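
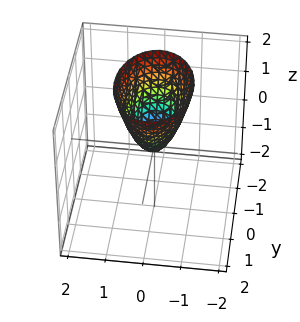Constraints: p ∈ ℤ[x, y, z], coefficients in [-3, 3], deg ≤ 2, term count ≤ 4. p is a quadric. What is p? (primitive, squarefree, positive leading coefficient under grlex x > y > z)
(a) The degree is 2 — a single bowl opening along one axis; a quadric.
(b) Symmetries: mirror symmetry x ↦ −x ⇒ only even powers of x; the y ↦ −y reflection is a symmetry, so y appears only in even powers.
(c) From the visible intercepts: it crosses the x-axis at the gridline x = 0; one z-axis crossing is at z = 0; one y-axis crossing is at y = 0.
(d) The integer polynomial consistent with all of this is the stated p.

2*x^2 + y^2 - z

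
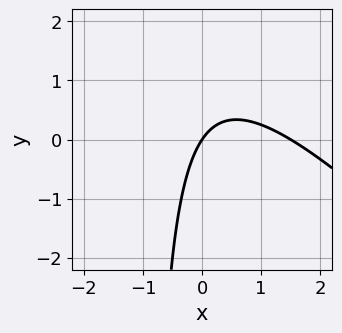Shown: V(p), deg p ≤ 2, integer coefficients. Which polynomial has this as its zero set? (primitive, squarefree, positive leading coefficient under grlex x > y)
2*x^2 + 2*x*y - 3*x + 2*y

First, deg p = 2.
Then, observable constraints: it crosses the x-axis at the gridline x = 0; it meets the y-axis at y = 0 (among the integer gridlines).
Finally, assembling these constraints gives the stated polynomial.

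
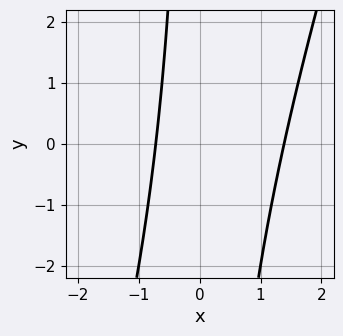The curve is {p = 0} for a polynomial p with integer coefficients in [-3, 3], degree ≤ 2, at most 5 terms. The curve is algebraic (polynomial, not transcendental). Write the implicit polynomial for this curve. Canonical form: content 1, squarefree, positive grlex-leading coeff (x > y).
3*x^2 - x*y - 2*x - 3

First, deg p = 2. A generic line meets the curve in up to 2 points.
Then, checking where it meets the axes: no y-intercept at any integer in the box.
Finally, together with the visible shape, these determine p as stated.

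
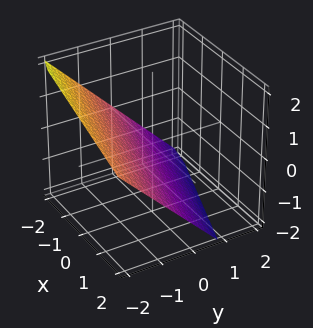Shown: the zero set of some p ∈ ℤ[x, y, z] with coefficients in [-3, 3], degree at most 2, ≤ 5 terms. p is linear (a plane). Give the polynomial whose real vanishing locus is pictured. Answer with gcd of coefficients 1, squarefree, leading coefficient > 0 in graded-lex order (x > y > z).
x + 3*y + 3*z + 2

(a) deg p = 1.
(b) Observable constraints: it crosses the x-axis at the gridline x = -2.
(c) The integer polynomial consistent with all of this is the stated p.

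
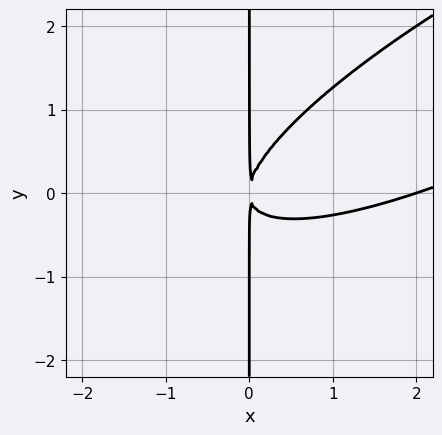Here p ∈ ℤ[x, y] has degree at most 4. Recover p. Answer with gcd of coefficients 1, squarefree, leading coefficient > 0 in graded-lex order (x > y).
1. Degree: a generic line meets the curve in up to 3 points, so deg p = 3.
2. From the visible intercepts: it crosses the x-axis at the gridline x = 2; the visible y-axis segment lies entirely on the curve.
3. Putting this together gives p.

x^3 - 3*x^2*y + 3*x*y^2 - 2*x^2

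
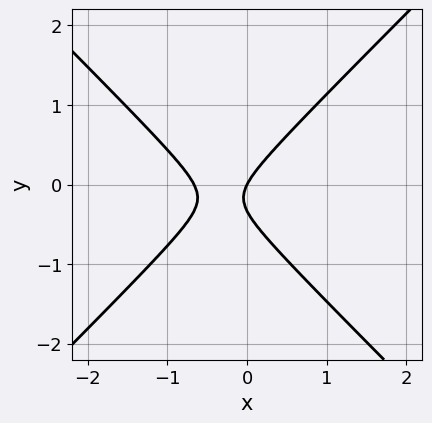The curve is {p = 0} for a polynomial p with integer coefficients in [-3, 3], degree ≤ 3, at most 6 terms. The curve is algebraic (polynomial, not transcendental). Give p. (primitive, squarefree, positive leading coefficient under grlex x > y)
1. The degree is 2 — no degree-1 curve has this shape.
2. Checking where it meets the axes: it meets the y-axis at y = 0 (among the integer gridlines); one x-axis crossing is at x = 0.
3. Putting this together gives p.

3*x^2 - 3*y^2 + 2*x - y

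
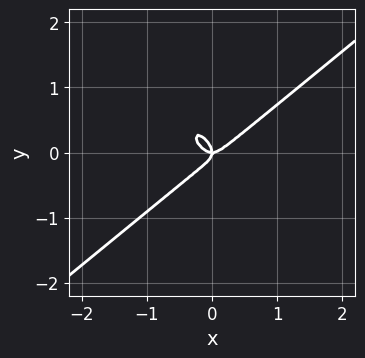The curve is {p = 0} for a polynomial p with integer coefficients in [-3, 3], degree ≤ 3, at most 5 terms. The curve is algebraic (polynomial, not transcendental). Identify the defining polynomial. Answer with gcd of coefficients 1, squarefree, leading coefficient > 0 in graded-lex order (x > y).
3*x^3 - 2*x*y^2 - 3*y^3 - x*y

1. The degree is 3 — a generic line meets the curve in up to 3 points.
2. Against the integer gridlines: it crosses the x-axis at the gridline x = 0; it meets the y-axis at y = 0 (among the integer gridlines).
3. These observations pin down the coefficients.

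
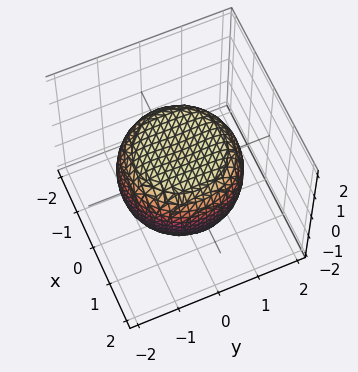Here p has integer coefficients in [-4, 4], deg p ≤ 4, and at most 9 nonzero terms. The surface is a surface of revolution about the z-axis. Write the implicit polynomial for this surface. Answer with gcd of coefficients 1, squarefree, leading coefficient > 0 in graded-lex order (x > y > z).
(a) The degree is 4 — no degree-3 surface has this shape.
(b) Symmetry: every cross-section ⟂ z is a circle, so x, y appear only via x² + y².
(c) Reading off the gridlines: a circular section at z = -1 has radius exactly 1; the z-axis gridline crossings are at z ∈ {-1, 1}.
(d) Matching integer coefficients to the picture gives p.

x^4 + 2*x^2*y^2 + y^4 - x^2 - y^2 + 2*z^2 - 2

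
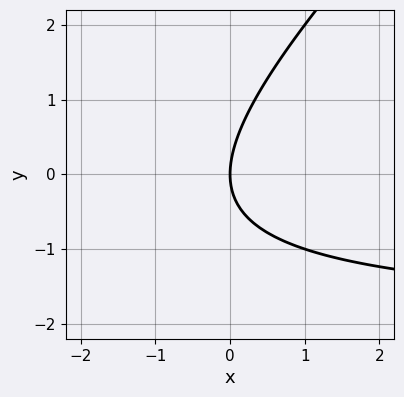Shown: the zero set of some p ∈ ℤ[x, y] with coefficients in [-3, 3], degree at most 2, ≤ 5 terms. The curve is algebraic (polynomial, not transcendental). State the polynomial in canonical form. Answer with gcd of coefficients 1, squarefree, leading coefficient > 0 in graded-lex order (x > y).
(a) Degree: a generic line meets the curve in up to 2 points, so deg p = 2.
(b) Checking where it meets the axes: it crosses the x-axis at the gridline x = 0; it meets the y-axis at y = 0 (among the integer gridlines).
(c) These observations pin down the coefficients.

x*y - y^2 + 2*x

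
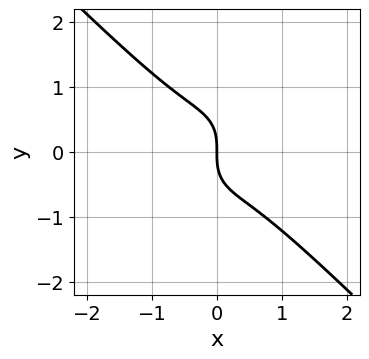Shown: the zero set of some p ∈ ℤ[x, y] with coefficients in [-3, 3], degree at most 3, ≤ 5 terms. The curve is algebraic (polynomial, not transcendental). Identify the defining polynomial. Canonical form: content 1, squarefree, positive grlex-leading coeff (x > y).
Degree: no degree-2 curve has this shape, so deg p = 3.
Reading off the gridlines: one x-axis crossing is at x = 0; one y-axis crossing is at y = 0.
Together with the visible shape, these determine p as stated.

2*x^3 + x^2*y + y^3 + x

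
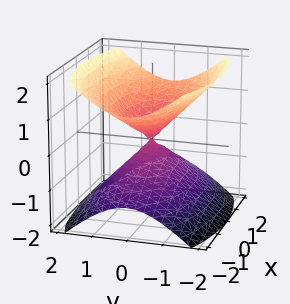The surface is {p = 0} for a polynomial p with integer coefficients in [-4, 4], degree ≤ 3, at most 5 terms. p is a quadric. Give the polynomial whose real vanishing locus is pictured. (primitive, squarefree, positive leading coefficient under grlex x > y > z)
x^2 + 3*y^2 - 3*z^2

First, I count 2 distinct pieces. Treating them together as one polynomial.
Next, deg p = 2. A double cone through the origin; a quadric.
Then, symmetries: the y ↦ −y reflection is a symmetry, so y appears only in even powers; the x ↦ −x reflection is a symmetry, so x appears only in even powers; it's symmetric under z → −z, forcing even powers of z.
Then, reading off the gridlines: it meets the x-axis at x = 0 (among the integer gridlines); it meets the z-axis at z = 0 (among the integer gridlines); it meets the y-axis at y = 0 (among the integer gridlines).
Finally, assembling these constraints gives the stated polynomial.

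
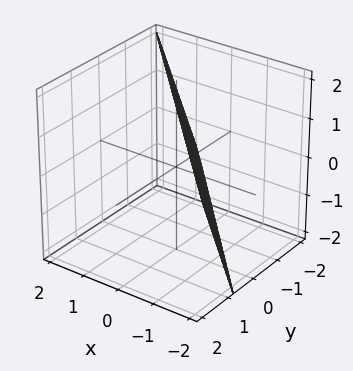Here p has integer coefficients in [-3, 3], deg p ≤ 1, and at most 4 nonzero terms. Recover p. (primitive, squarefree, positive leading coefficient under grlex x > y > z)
First, deg p = 1. The surface is flat (a plane).
Then, observable constraints: it crosses the z-axis at the gridline z = 2.
Finally, matching integer coefficients to the picture gives p.

3*x + 3*y - z + 2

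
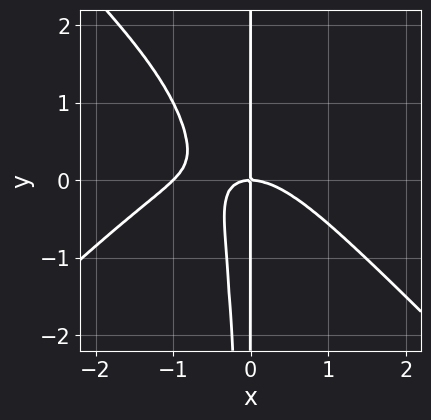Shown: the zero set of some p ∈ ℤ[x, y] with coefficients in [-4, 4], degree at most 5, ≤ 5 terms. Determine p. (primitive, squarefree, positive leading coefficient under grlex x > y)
Degree: the shape is more complex than any degree-3 curve, so deg p = 4.
Reading off the gridlines: the visible y-axis segment lies entirely on the curve; the x-axis gridline crossings are at x ∈ {-1, 0}.
Solving for integer coefficients yields p as stated.

x^4 - x^2*y^2 + x^3 + 2*x^2*y + x*y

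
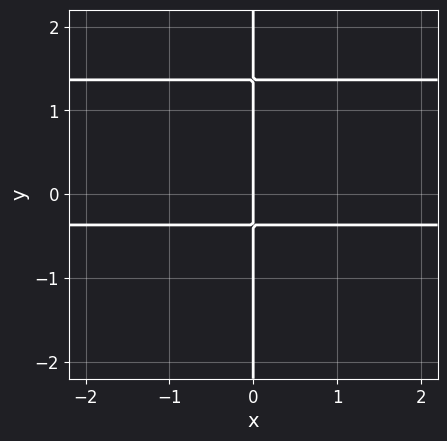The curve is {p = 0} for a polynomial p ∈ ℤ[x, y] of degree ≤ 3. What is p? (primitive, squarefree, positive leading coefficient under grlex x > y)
2*x*y^2 - 2*x*y - x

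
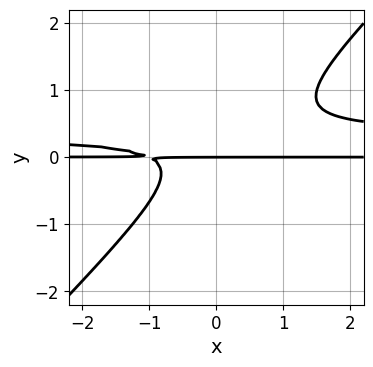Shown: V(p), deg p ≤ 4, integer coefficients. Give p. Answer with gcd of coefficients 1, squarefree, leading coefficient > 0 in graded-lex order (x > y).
3*x*y^2 - 3*y^3 - x*y + y^2 - y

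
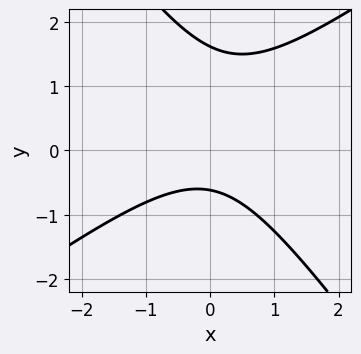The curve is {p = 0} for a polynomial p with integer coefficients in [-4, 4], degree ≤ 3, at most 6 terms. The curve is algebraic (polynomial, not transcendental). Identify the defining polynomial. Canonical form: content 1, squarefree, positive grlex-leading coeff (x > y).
Degree: the shape is more complex than any degree-1 curve, so deg p = 2.
Checking where it meets the axes: it misses every integer gridline on the x-axis.
Matching integer coefficients to the picture gives p.

3*x^2 - 2*x*y - 3*y^2 + 3*y + 3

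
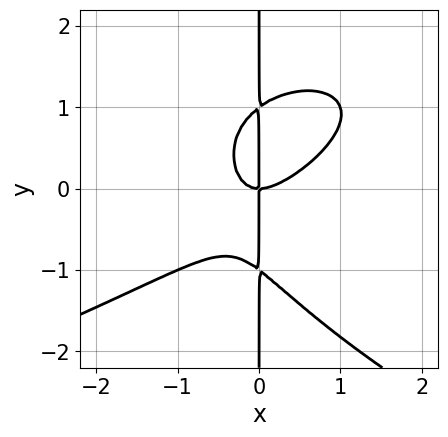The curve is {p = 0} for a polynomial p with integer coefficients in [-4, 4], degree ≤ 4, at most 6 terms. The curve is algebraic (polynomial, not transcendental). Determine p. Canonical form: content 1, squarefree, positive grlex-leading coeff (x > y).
2*x*y^3 + 3*x^3 - 3*x^2*y - 2*x*y

1. Degree: a generic line meets the curve in up to 4 points, so deg p = 4.
2. From the visible intercepts: every point of the y-axis in the box is on the curve; one x-axis crossing is at x = 0.
3. The integer polynomial consistent with all of this is the stated p.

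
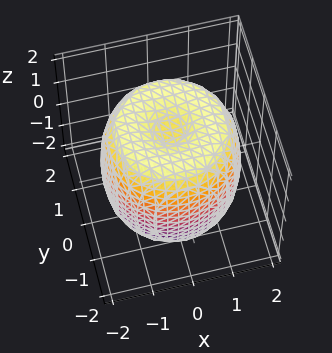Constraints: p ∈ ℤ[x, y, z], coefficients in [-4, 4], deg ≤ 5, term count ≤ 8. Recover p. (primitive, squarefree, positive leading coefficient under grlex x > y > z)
(a) The degree is 4 — a generic line meets the surface in up to 4 points.
(b) Symmetries: rotational symmetry about the z-axis ⇒ p depends on x, y only through x² + y².
(c) From the visible intercepts: a circular section at z = -1 has radius between 1 and 2.
(d) Together with the visible shape, these determine p as stated.

x^4 + 2*x^2*y^2 + y^4 - 2*x^2 - 2*y^2 + z^2 - 2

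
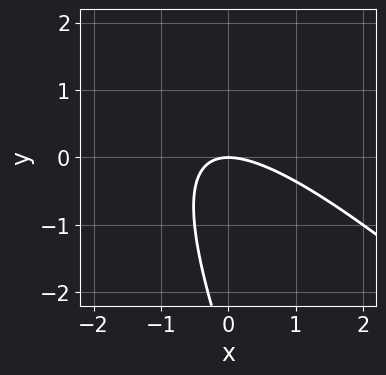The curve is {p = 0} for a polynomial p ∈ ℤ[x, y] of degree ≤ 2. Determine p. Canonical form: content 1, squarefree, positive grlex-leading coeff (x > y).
1. Degree: no degree-1 curve has this shape, so deg p = 2.
2. Checking where it meets the axes: one y-axis crossing is at y = 0; it meets the x-axis at x = 0 (among the integer gridlines).
3. Assembling these constraints gives the stated polynomial.

2*x^2 + 3*x*y + y^2 + 3*y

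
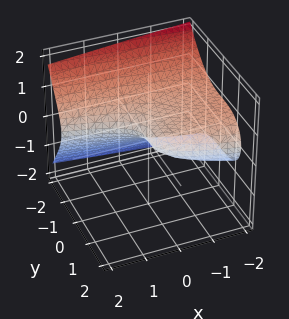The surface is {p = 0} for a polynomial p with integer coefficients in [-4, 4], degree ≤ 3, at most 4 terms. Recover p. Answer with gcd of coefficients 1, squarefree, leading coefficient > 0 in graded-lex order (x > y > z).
y^3 + 3*z^2 + x

(a) Degree: no degree-2 surface has this shape, so deg p = 3.
(b) Reading off the gridlines: one z-axis crossing is at z = 0; it crosses the y-axis at the gridline y = 0; it meets the x-axis at x = 0 (among the integer gridlines).
(c) These observations pin down the coefficients.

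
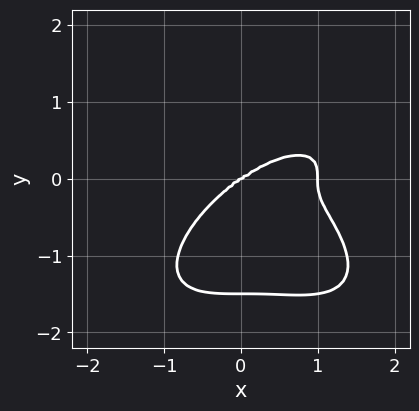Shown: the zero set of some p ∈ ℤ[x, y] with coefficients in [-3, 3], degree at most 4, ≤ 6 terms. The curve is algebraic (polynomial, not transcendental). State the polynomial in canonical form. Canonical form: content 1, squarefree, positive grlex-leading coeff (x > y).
x^4 + 2*y^4 - x^3 + 3*y^3

(a) Degree: a generic line meets the curve in up to 4 points, so deg p = 4.
(b) Checking where it meets the axes: it meets the y-axis at y = 0 (among the integer gridlines); among the integer gridlines, it crosses the x-axis at x ∈ {0, 1}.
(c) Solving for integer coefficients yields p as stated.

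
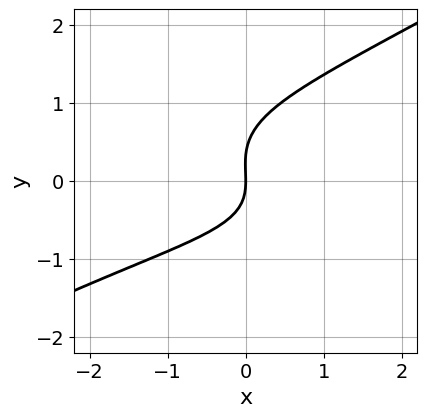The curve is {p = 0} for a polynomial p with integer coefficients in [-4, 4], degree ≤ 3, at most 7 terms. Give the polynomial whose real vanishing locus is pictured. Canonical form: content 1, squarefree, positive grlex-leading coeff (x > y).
Degree: no degree-2 curve has this shape, so deg p = 3.
Reading off the gridlines: it crosses the x-axis at the gridline x = 0; one y-axis crossing is at y = 0.
The integer polynomial consistent with all of this is the stated p.

x^2*y - 3*y^3 + x*y + y^2 + 3*x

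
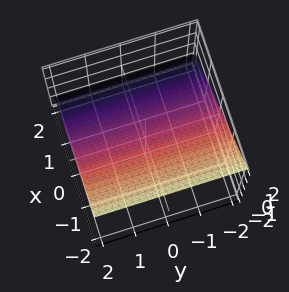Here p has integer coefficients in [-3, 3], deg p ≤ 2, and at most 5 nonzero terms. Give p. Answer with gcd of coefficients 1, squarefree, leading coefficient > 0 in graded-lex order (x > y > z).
2*x + 3*z - 2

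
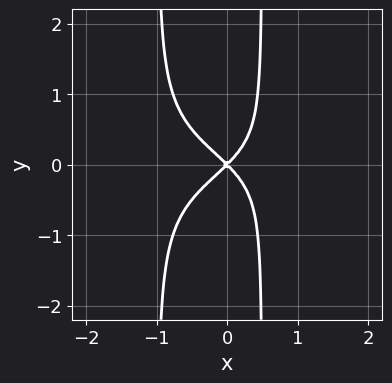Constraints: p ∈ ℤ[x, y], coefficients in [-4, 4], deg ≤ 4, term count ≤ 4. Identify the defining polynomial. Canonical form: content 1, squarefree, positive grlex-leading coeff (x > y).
2*x^2*y^2 + x*y^2 + x^2 - y^2

First, deg p = 4. No degree-3 curve has this shape.
Then, symmetries: mirror symmetry y ↦ −y ⇒ only even powers of y.
Then, observable constraints: it crosses the x-axis at the gridline x = 0; one y-axis crossing is at y = 0.
Finally, assembling these constraints gives the stated polynomial.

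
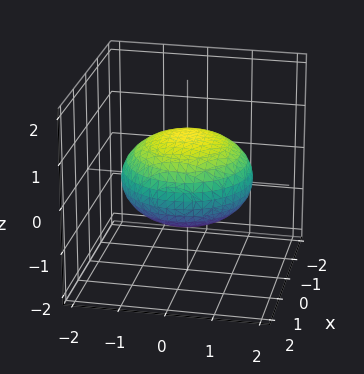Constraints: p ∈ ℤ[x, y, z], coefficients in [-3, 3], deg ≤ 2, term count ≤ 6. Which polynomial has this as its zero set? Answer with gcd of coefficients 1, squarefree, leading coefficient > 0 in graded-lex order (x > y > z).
x^2 + y^2 + 2*z^2 - 2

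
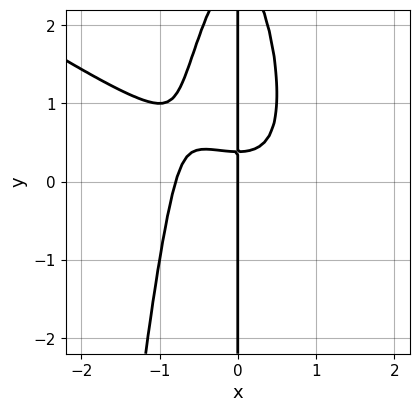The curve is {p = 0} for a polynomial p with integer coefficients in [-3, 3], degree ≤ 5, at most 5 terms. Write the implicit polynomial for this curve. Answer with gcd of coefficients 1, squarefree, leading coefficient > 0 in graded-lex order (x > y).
2*x^4 + 3*x^3*y + x*y^2 - 3*x*y + x

(a) The degree is 4 — a generic line meets the curve in up to 4 points.
(b) From the visible intercepts: the visible y-axis segment lies entirely on the curve; it meets the x-axis at x = 0 (among the integer gridlines).
(c) Solving for integer coefficients yields p as stated.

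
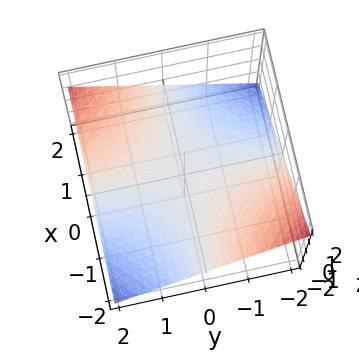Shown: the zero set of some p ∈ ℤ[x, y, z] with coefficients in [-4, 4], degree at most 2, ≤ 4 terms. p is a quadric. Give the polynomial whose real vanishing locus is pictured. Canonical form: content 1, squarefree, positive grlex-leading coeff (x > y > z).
x*y - 3*z

(a) The degree is 2 — a hyperbolic paraboloid; a quadric.
(b) Observable constraints: it crosses the z-axis at the gridline z = 0; the visible y-axis segment lies entirely on the surface; every point of the x-axis in the box is on the surface.
(c) Solving for integer coefficients yields p as stated.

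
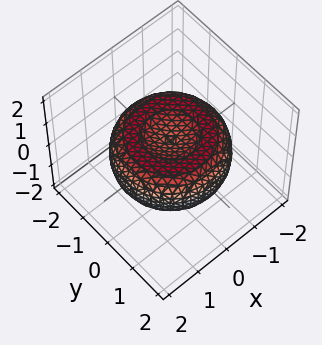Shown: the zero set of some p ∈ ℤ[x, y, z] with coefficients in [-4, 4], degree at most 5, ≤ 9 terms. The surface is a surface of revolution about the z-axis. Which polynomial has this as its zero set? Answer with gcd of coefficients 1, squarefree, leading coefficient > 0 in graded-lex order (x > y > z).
x^4 + 2*x^2*y^2 + y^4 - 2*x^2 - 2*y^2 + 3*z^2 - 1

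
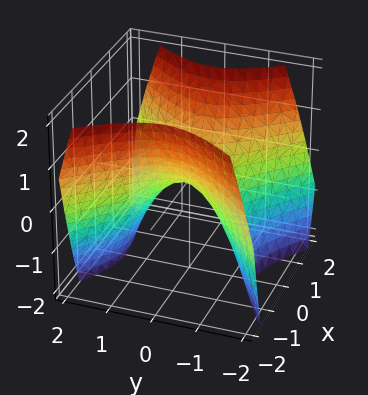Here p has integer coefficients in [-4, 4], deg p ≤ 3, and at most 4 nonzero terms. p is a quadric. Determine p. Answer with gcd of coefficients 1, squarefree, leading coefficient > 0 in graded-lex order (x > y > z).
(a) Degree: a saddle surface; a quadric, so deg p = 2.
(b) Symmetries: it's symmetric under y → −y, forcing even powers of y; the x ↦ −x reflection is a symmetry, so x appears only in even powers.
(c) From the axis intercepts and sections: one z-axis crossing is at z = 0; it meets the x-axis at x = 0 (among the integer gridlines); one y-axis crossing is at y = 0.
(d) Matching integer coefficients to the picture gives p.

x^2 - y^2 - z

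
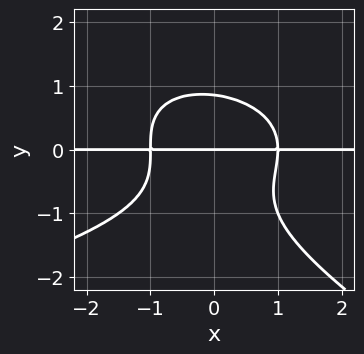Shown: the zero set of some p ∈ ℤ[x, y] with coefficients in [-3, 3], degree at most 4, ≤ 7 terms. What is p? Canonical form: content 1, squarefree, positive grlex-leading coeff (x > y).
x*y^3 + 2*y^4 + 2*x^2*y + y^3 - 2*y

Degree: the shape is more complex than any degree-3 curve, so deg p = 4.
From the visible intercepts: it meets the y-axis at y = 0 (among the integer gridlines); every point of the x-axis in the box is on the curve.
Together with the visible shape, these determine p as stated.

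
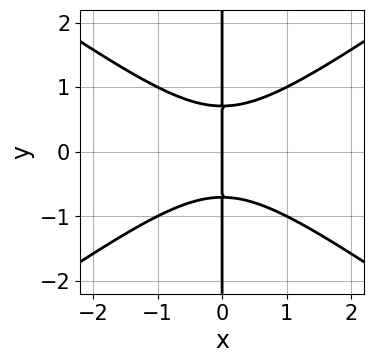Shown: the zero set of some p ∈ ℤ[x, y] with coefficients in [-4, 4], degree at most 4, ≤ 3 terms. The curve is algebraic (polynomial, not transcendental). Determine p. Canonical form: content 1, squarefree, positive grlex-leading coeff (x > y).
deg p = 3. The shape is more complex than any degree-2 curve.
Symmetries: the y ↦ −y reflection is a symmetry, so y appears only in even powers.
Against the integer gridlines: the visible y-axis segment lies entirely on the curve; it meets the x-axis at x = 0 (among the integer gridlines).
Putting this together gives p.

x^3 - 2*x*y^2 + x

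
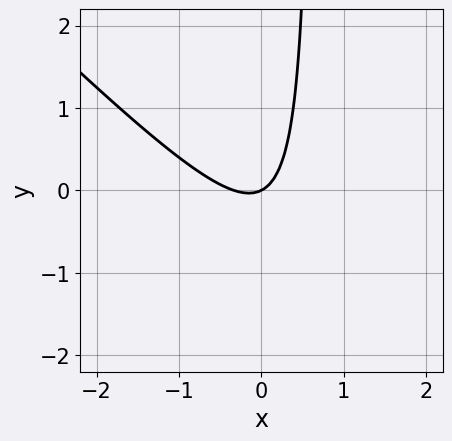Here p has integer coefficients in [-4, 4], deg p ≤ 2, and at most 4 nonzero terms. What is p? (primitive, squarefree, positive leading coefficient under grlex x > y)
(a) The degree is 2 — the shape is more complex than any degree-1 curve.
(b) Observable constraints: it meets the x-axis at x = 0 (among the integer gridlines); one y-axis crossing is at y = 0.
(c) Together with the visible shape, these determine p as stated.

3*x^2 + 3*x*y + x - 2*y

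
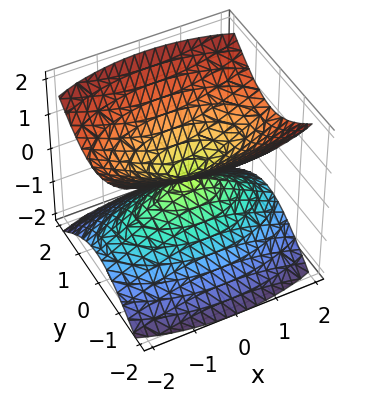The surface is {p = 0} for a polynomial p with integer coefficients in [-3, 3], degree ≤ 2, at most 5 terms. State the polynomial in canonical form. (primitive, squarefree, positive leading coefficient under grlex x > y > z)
1. The picture has 2 separate pieces.
2. The degree is 2 — a double cone through the origin; a quadric.
3. Symmetries: it's symmetric under y → −y, forcing even powers of y; it's symmetric under z → −z, forcing even powers of z; mirror symmetry x ↦ −x ⇒ only even powers of x.
4. Observable constraints: it meets the y-axis at y = 0 (among the integer gridlines); it crosses the x-axis at the gridline x = 0.
5. Together with the visible shape, these determine p as stated.

x^2 + 3*y^2 - 3*z^2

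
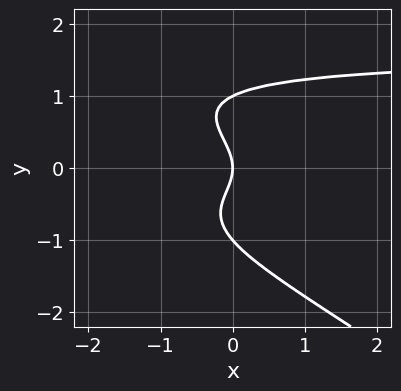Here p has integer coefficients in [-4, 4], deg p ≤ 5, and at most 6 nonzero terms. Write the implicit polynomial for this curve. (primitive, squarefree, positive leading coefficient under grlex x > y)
2*x*y^3 + 3*y^4 - 2*x*y^2 - 3*y^2 - 3*x

The degree is 4 — no degree-3 curve has this shape.
Checking where it meets the axes: among the integer gridlines, it crosses the y-axis at y ∈ {-1, 0, 1}; it meets the x-axis at x = 0 (among the integer gridlines).
Assembling these constraints gives the stated polynomial.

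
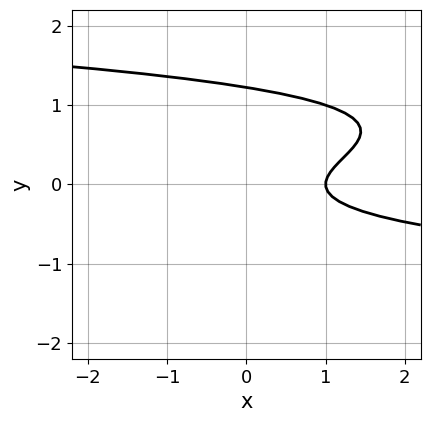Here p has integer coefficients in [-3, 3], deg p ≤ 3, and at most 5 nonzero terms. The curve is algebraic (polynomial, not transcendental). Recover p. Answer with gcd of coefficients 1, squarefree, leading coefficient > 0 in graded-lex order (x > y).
Degree: a generic line meets the curve in up to 3 points, so deg p = 3.
Observable constraints: it meets the x-axis at x = 1 (among the integer gridlines).
These observations pin down the coefficients.

3*y^3 - 3*y^2 + x - 1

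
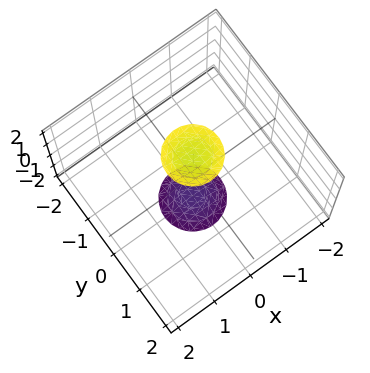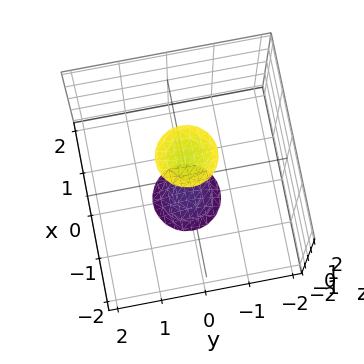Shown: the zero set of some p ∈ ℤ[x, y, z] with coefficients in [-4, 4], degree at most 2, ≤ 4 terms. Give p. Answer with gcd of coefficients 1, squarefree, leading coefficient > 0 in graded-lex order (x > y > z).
The picture has 2 separate pieces.
The degree is 2 — no degree-1 surface has this shape.
Symmetries: the surface is invariant under rotation about z: p = q(x² + y², z).
Against the integer gridlines: the surface avoids every integer y-axis point in the box; a circular section at z = -2 has radius between 0 and 1; it misses every integer gridline on the x-axis.
Solving for integer coefficients yields p as stated.

3*x^2 + 3*y^2 - z^2 + 3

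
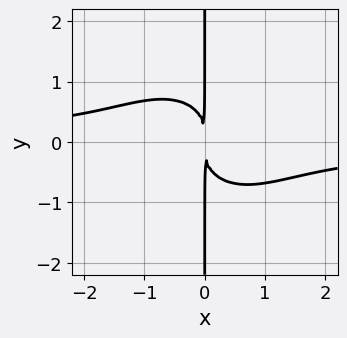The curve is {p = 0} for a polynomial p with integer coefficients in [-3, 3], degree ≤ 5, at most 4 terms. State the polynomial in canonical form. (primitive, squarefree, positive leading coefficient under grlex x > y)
deg p = 4. No degree-3 curve has this shape.
From the axis intercepts and sections: every point of the y-axis in the box is on the curve.
Fitting integer coefficients to these (and the overall shape) gives p.

x^3*y + x*y^3 + x^2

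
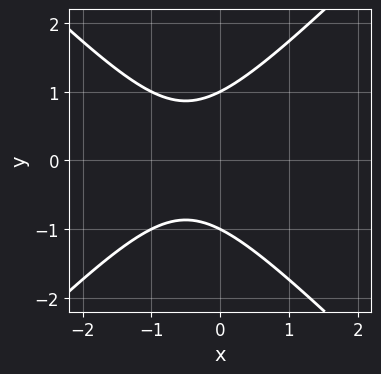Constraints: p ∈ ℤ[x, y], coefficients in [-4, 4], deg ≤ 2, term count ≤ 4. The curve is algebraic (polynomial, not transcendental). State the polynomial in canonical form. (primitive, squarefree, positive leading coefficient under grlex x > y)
Degree: a generic line meets the curve in up to 2 points, so deg p = 2.
Symmetries: the y ↦ −y reflection is a symmetry, so y appears only in even powers.
From the axis intercepts and sections: among the integer gridlines, it crosses the y-axis at y ∈ {-1, 1}; the curve avoids every integer x-axis point in the box.
Fitting integer coefficients to these (and the overall shape) gives p.

x^2 - y^2 + x + 1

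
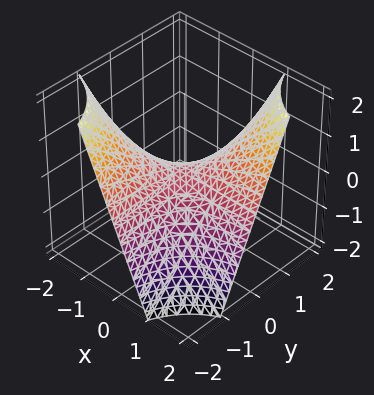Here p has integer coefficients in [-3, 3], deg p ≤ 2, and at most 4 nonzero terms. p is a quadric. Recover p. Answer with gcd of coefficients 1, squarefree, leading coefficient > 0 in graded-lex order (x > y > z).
x*y - z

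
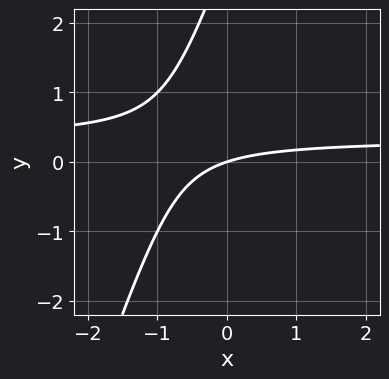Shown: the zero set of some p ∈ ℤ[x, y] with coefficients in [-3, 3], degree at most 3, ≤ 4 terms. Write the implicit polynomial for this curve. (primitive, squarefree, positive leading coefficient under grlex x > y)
3*x*y - y^2 - x + 3*y

(a) The degree is 2 — the shape is more complex than any degree-1 curve.
(b) Observable constraints: one y-axis crossing is at y = 0; one x-axis crossing is at x = 0.
(c) Putting this together gives p.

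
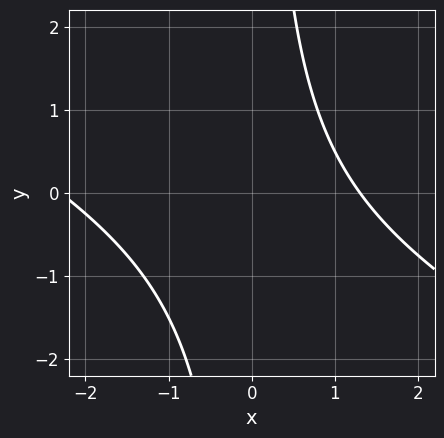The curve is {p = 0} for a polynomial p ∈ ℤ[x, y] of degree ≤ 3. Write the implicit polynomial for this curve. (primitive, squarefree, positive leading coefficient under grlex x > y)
Degree: a generic line meets the curve in up to 2 points, so deg p = 2.
Against the integer gridlines: no y-intercept at any integer in the box.
Together with the visible shape, these determine p as stated.

x^2 + 2*x*y + x - 3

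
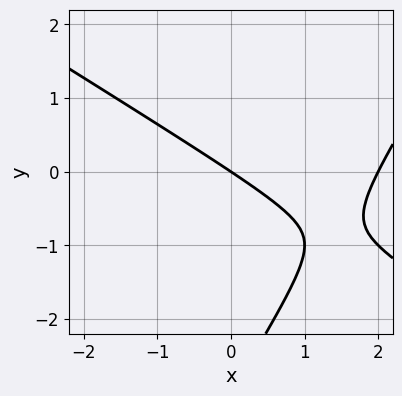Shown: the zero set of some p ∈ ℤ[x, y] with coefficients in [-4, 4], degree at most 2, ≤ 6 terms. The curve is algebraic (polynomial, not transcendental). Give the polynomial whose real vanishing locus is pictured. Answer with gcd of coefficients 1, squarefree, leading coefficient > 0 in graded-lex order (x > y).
x^2 + x*y - y^2 - 2*x - 3*y

First, degree: a generic line meets the curve in up to 2 points, so deg p = 2.
Next, against the integer gridlines: the x-axis gridline crossings are at x ∈ {0, 2}; one y-axis crossing is at y = 0.
Finally, putting this together gives p.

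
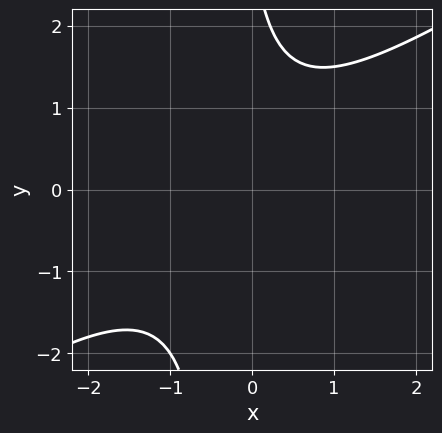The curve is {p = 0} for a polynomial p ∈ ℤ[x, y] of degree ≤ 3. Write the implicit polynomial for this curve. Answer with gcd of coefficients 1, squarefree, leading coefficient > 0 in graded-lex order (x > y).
2*x^2 - 3*x*y + x - y + 3

1. The degree is 2 — a generic line meets the curve in up to 2 points.
2. Observable constraints: the curve avoids every integer x-axis point in the box; it misses every integer gridline on the y-axis.
3. Matching integer coefficients to the picture gives p.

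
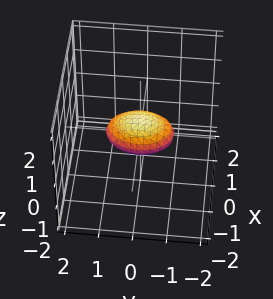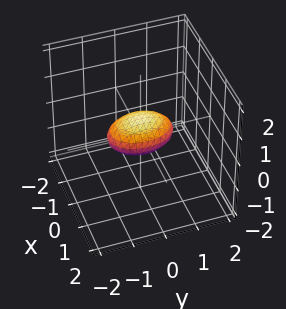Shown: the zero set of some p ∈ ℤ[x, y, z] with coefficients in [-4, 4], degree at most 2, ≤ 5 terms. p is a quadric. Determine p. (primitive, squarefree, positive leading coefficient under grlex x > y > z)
First, the degree is 2 — bounded and convex; a quadric.
Next, symmetries: the x ↦ −x reflection is a symmetry, so x appears only in even powers; mirror symmetry z ↦ −z ⇒ only even powers of z; it's symmetric under y → −y, forcing even powers of y.
Then, checking where it meets the axes: the y-axis gridline crossings are at y ∈ {-1, 1}.
Finally, assembling these constraints gives the stated polynomial.

2*x^2 + y^2 + 3*z^2 - 1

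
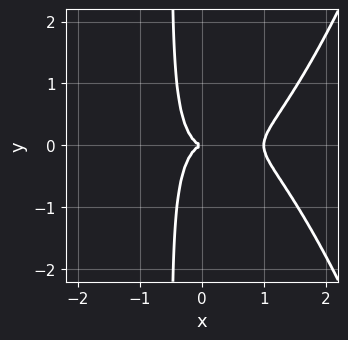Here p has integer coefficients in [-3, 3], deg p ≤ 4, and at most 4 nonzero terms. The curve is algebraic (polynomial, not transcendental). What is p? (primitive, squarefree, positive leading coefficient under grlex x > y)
(a) deg p = 4.
(b) Symmetries: the y ↦ −y reflection is a symmetry, so y appears only in even powers.
(c) Observable constraints: it crosses the y-axis at the gridline y = 0; the x-axis gridline crossings are at x ∈ {0, 1}.
(d) Solving for integer coefficients yields p as stated.

2*x^4 - 2*x^3 - 2*x*y^2 - y^2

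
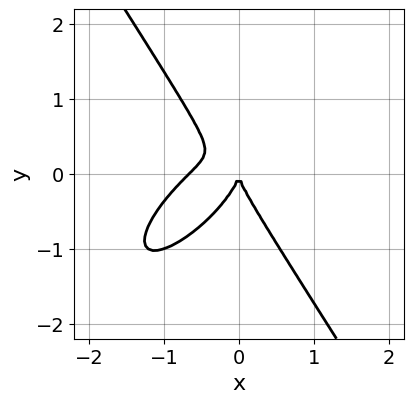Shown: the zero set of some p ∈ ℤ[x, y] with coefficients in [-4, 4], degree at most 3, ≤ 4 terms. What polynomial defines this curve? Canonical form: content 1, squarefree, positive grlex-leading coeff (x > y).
3*x^3 - 3*x^2*y + 2*y^3 + 2*x^2

First, degree: no degree-2 curve has this shape, so deg p = 3.
Next, against the integer gridlines: it crosses the y-axis at the gridline y = 0; it crosses the x-axis at the gridline x = 0.
Finally, together with the visible shape, these determine p as stated.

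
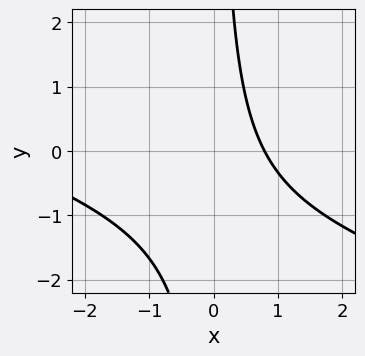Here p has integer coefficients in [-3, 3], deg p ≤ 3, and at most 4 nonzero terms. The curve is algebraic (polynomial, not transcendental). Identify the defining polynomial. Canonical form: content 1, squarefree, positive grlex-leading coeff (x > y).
1. The degree is 2 — no degree-1 curve has this shape.
2. Against the integer gridlines: no y-intercept at any integer in the box.
3. The integer polynomial consistent with all of this is the stated p.

x^2 + 3*x*y + 3*x - 3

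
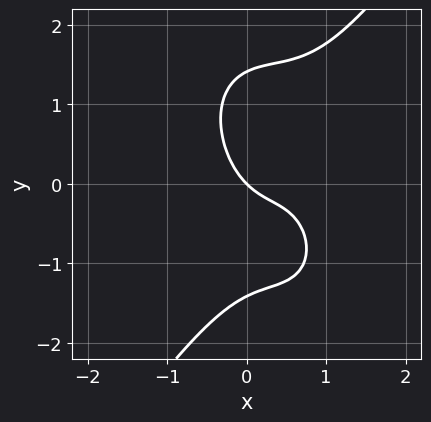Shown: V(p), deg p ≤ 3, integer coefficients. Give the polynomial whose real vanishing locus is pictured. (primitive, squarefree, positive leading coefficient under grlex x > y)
1. deg p = 3.
2. From the visible intercepts: one x-axis crossing is at x = 0; it crosses the y-axis at the gridline y = 0.
3. These observations pin down the coefficients.

3*x^3 - y^3 - 3*x^2 + 2*x + 2*y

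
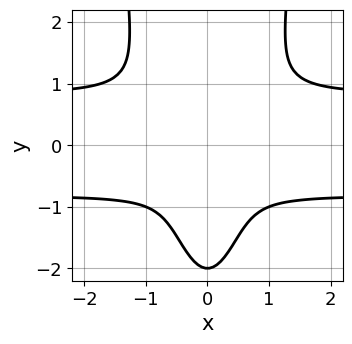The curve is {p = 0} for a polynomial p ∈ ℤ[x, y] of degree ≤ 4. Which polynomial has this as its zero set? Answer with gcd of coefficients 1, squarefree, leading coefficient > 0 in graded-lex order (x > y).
3*x^2*y^2 - y^3 - 2*x^2 - 2*y^2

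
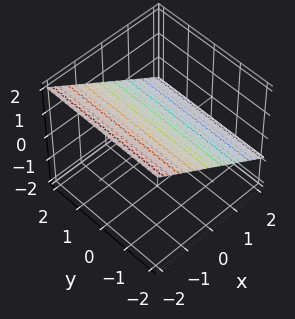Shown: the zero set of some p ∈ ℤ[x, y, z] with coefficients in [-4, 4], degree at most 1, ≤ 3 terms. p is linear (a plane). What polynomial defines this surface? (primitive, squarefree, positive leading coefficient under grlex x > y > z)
2*x + 3*z - 2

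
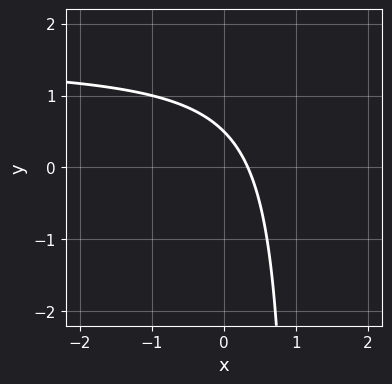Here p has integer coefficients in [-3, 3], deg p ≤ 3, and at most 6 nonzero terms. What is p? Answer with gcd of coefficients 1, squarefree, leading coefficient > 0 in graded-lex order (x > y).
The degree is 2 — the shape is more complex than any degree-1 curve.
The integer polynomial consistent with all of this is the stated p.

2*x*y - 3*x - 2*y + 1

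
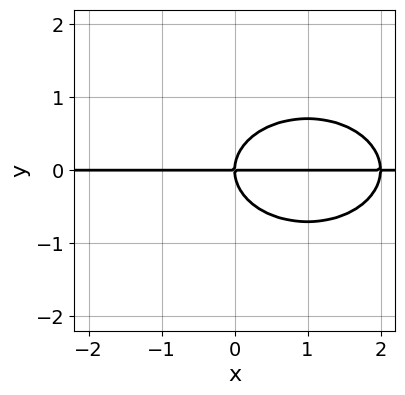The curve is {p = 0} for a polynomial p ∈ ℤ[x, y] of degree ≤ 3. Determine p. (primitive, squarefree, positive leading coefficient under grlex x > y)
x^2*y + 2*y^3 - 2*x*y

The degree is 3 — the shape is more complex than any degree-2 curve.
Reading off the gridlines: every point of the x-axis in the box is on the curve; it meets the y-axis at y = 0 (among the integer gridlines).
Fitting integer coefficients to these (and the overall shape) gives p.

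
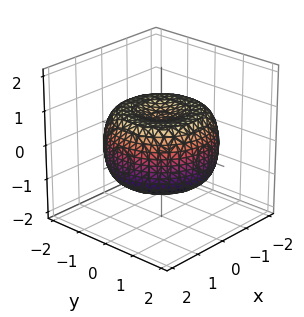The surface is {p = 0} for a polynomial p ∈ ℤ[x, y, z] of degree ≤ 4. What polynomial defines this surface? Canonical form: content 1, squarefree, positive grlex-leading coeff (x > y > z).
First, degree: the shape is more complex than any degree-3 surface, so deg p = 4.
Then, symmetries: every cross-section ⟂ z is a circle, so x, y appear only via x² + y².
Then, observable constraints: a circular section at z = 0 has radius between 1 and 2.
Finally, matching integer coefficients to the picture gives p.

x^4 + 2*x^2*y^2 + y^4 - 2*x^2 - 2*y^2 + 2*z^2 - 1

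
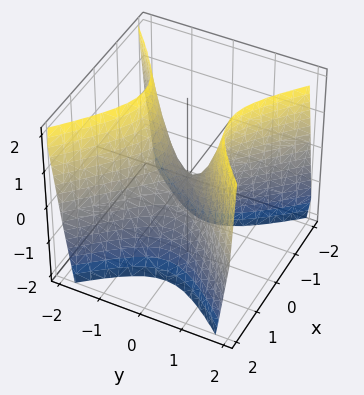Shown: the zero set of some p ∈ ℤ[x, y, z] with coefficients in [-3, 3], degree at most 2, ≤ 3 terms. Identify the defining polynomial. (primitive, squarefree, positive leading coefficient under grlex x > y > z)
First, degree: a hyperbolic paraboloid; a quadric, so deg p = 2.
Next, symmetries: the x ↦ −x reflection is a symmetry, so x appears only in even powers; mirror symmetry y ↦ −y ⇒ only even powers of y.
Then, observable constraints: it crosses the y-axis at the gridline y = 0; it meets the x-axis at x = 0 (among the integer gridlines).
Finally, assembling these constraints gives the stated polynomial.

2*x^2 - 2*y^2 + z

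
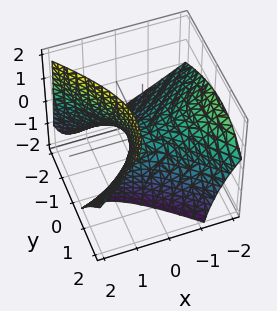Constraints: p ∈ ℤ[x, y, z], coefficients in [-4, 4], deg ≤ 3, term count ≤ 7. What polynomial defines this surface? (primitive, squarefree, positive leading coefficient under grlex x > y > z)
2*x^2 + 3*x*z - 2*y^2 + 2*y*z - 3*z

1. Degree: no degree-1 surface has this shape, so deg p = 2.
2. Observable constraints: one z-axis crossing is at z = 0; it crosses the x-axis at the gridline x = 0; one y-axis crossing is at y = 0.
3. Together with the visible shape, these determine p as stated.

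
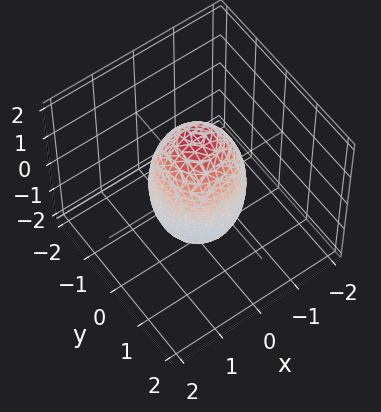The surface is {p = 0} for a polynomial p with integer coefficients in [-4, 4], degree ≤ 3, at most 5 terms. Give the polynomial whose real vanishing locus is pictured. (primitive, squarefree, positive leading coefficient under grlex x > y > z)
(a) deg p = 2. The shape is more complex than any degree-1 surface.
(b) Symmetry: the z-axis is an axis of rotation, so x and y enter only as x² + y².
(c) Checking where it meets the axes: the y-axis gridline crossings are at y ∈ {-1, 1}; the x-axis gridline crossings are at x ∈ {-1, 1}.
(d) Matching integer coefficients to the picture gives p.

3*x^2 + 3*y^2 + z^2 - 3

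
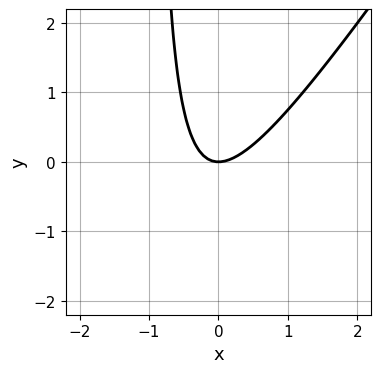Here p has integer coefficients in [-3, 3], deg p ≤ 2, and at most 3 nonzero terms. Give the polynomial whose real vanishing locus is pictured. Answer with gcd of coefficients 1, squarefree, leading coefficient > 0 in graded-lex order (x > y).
First, degree: no degree-1 curve has this shape, so deg p = 2.
Next, from the axis intercepts and sections: one y-axis crossing is at y = 0; it crosses the x-axis at the gridline x = 0.
Finally, matching integer coefficients to the picture gives p.

3*x^2 - 2*x*y - 2*y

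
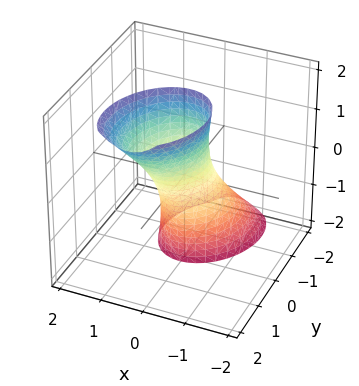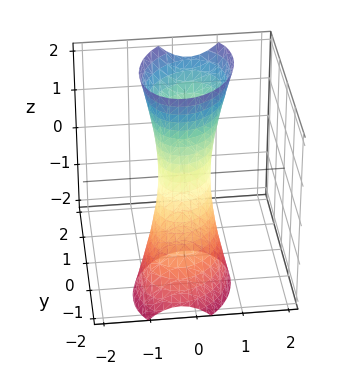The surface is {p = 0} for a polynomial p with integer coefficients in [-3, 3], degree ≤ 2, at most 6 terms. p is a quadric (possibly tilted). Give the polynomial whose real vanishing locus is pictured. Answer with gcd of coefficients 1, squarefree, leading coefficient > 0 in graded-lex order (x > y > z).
Degree: no degree-1 surface has this shape, so deg p = 2.
Observable constraints: the surface avoids every integer z-axis point in the box.
Assembling these constraints gives the stated polynomial.

3*x^2 - x*y + 2*y^2 - 2*y*z - 1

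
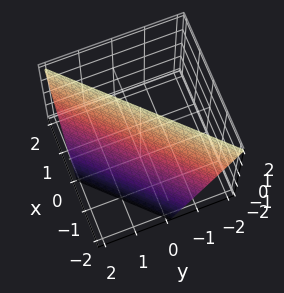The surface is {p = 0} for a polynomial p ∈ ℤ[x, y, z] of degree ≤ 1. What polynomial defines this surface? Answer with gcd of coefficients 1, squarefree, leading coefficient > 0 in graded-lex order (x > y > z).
1. The degree is 1 — the surface is flat (a plane).
2. From the axis intercepts and sections: it crosses the y-axis at the gridline y = 1; it meets the x-axis at x = -1 (among the integer gridlines); one z-axis crossing is at z = 2.
3. Putting this together gives p.

2*x - 2*y - z + 2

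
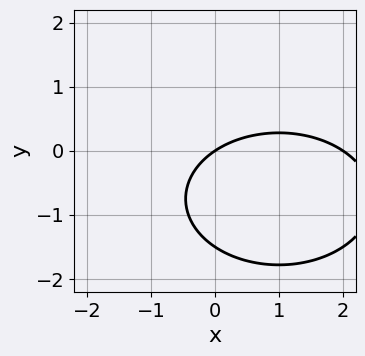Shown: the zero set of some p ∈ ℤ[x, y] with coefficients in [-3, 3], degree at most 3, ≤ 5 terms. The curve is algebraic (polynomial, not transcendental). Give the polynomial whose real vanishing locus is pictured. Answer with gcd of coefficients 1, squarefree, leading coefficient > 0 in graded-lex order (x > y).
(a) Degree: a generic line meets the curve in up to 2 points, so deg p = 2.
(b) From the visible intercepts: among the integer gridlines, it crosses the x-axis at x ∈ {0, 2}; it meets the y-axis at y = 0 (among the integer gridlines).
(c) The integer polynomial consistent with all of this is the stated p.

x^2 + 2*y^2 - 2*x + 3*y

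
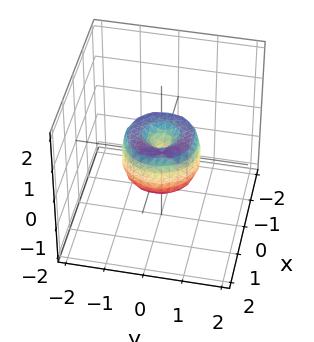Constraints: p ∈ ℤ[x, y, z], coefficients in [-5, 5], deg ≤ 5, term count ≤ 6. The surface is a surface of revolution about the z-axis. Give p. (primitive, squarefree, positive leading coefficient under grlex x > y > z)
(a) The degree is 4 — a generic line meets the surface in up to 4 points.
(b) Symmetry: the z-axis is an axis of rotation, so x and y enter only as x² + y².
(c) Reading off the gridlines: a circular section at z = 0 has radius exactly 1; among the integer gridlines, it crosses the y-axis at y ∈ {-1, 0, 1}; among the integer gridlines, it crosses the x-axis at x ∈ {-1, 0, 1}.
(d) Solving for integer coefficients yields p as stated.

2*x^4 + 4*x^2*y^2 + 2*y^4 - 2*x^2 - 2*y^2 + z^2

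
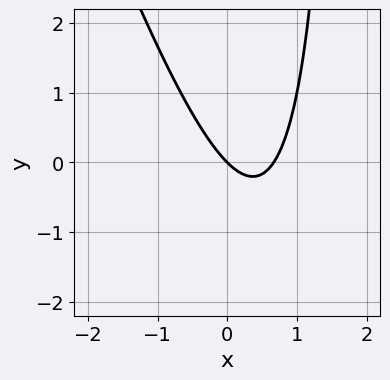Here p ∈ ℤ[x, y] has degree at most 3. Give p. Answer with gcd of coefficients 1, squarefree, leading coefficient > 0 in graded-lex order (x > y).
3*x^2 + x*y - 2*x - 2*y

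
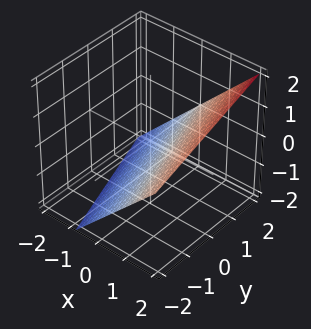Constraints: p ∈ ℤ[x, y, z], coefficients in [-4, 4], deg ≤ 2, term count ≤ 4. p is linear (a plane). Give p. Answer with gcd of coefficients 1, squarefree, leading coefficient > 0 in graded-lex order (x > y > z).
deg p = 1. The surface is flat (a plane).
Against the integer gridlines: it crosses the y-axis at the gridline y = 2.
Together with the visible shape, these determine p as stated.

3*x + y - 3*z - 2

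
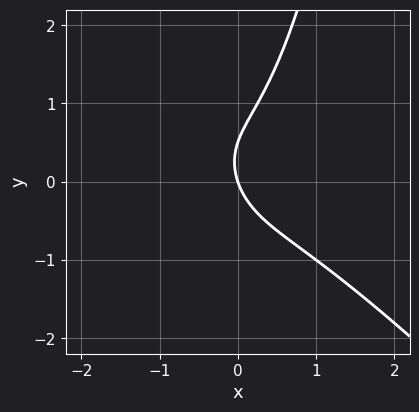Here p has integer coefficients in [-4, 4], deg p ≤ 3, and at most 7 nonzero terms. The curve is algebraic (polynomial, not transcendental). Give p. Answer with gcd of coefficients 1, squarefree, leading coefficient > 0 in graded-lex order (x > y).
3*x^3 + 3*x^2*y - 2*y^2 + 3*x + y

1. deg p = 3.
2. Against the integer gridlines: one y-axis crossing is at y = 0; it crosses the x-axis at the gridline x = 0.
3. These observations pin down the coefficients.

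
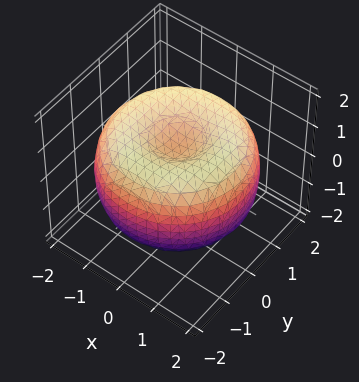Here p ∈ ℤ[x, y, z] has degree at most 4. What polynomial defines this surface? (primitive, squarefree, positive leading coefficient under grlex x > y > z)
1. Degree: the shape is more complex than any degree-3 surface, so deg p = 4.
2. Symmetries: the z-axis is an axis of rotation, so x and y enter only as x² + y².
3. Reading off the gridlines: a circular section at z = 1 has radius between 0 and 1.
4. These observations pin down the coefficients.

x^4 + 2*x^2*y^2 + y^4 - 3*x^2 - 3*y^2 + 3*z^2 - 2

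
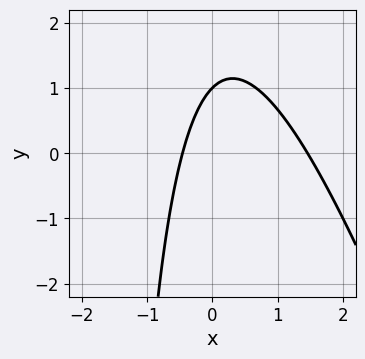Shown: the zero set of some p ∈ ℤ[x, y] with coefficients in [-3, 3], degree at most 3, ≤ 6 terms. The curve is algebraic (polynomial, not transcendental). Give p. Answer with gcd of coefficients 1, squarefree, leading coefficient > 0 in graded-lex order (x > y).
3*x^2 + x*y - 3*x + 2*y - 2

First, the degree is 2 — no degree-1 curve has this shape.
Next, from the visible intercepts: it meets the y-axis at y = 1 (among the integer gridlines).
Finally, these observations pin down the coefficients.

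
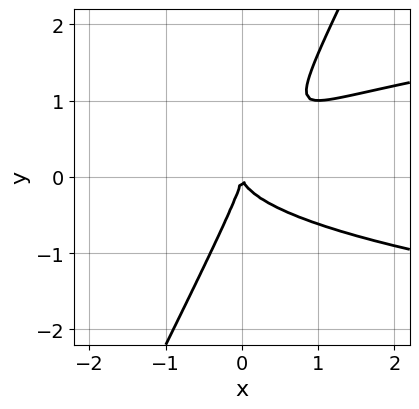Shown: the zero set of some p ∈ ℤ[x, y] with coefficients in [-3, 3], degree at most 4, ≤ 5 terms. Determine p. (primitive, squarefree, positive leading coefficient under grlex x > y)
2*x*y^2 - y^3 - x^2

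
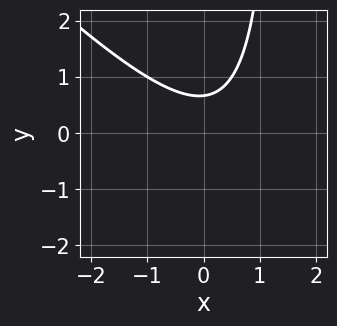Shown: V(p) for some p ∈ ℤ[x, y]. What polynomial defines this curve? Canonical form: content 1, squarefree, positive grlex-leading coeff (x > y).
2*x^2 + 2*x*y - x - 3*y + 2

(a) deg p = 2.
(b) From the visible intercepts: it misses every integer gridline on the x-axis.
(c) These observations pin down the coefficients.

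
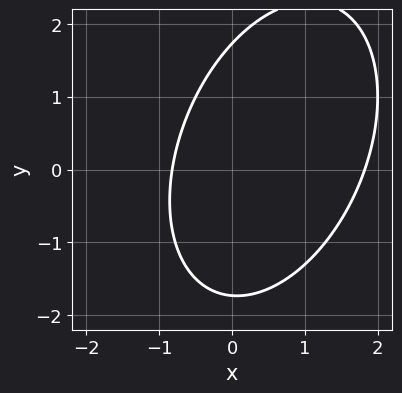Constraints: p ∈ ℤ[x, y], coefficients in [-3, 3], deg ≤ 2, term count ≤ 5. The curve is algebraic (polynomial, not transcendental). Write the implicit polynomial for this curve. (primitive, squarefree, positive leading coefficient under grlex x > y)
The degree is 2 — the shape is more complex than any degree-1 curve.
Solving for integer coefficients yields p as stated.

2*x^2 - x*y + y^2 - 2*x - 3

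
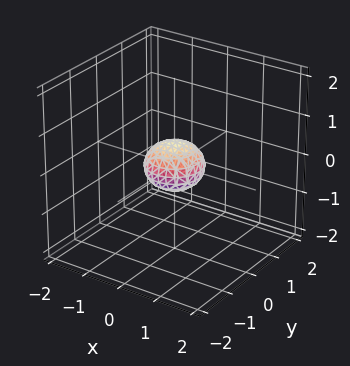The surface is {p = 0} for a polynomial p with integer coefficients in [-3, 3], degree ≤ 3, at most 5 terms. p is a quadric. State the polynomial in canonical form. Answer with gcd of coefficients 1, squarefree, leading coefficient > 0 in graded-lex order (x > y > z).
First, the degree is 2 — a closed, bounded, convex surface; a quadric.
Next, symmetry: every cross-section ⟂ z is a circle, so x, y appear only via x² + y²; the z ↦ −z reflection is a symmetry, so z appears only in even powers.
Next, reading off the gridlines: a circular section at z = 0 has radius between 0 and 1.
Finally, together with the visible shape, these determine p as stated.

2*x^2 + 2*y^2 + 3*z^2 - 1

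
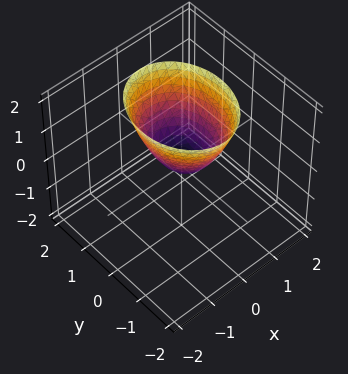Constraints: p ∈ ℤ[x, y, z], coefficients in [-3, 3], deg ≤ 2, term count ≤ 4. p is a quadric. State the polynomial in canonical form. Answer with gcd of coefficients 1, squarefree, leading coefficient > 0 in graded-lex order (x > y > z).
1. Degree: a single bowl opening along one axis; a quadric, so deg p = 2.
2. Symmetries: the y ↦ −y reflection is a symmetry, so y appears only in even powers; it's symmetric under x → −x, forcing even powers of x.
3. Checking where it meets the axes: it crosses the y-axis at the gridline y = 0; it meets the z-axis at z = 0 (among the integer gridlines); it crosses the x-axis at the gridline x = 0.
4. Fitting integer coefficients to these (and the overall shape) gives p.

3*x^2 + 2*y^2 - 2*z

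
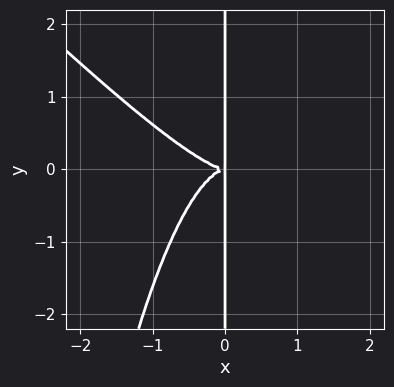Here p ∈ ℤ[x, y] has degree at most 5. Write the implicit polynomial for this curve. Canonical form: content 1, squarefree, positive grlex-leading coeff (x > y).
x^4 + x^3*y + x*y^2

The degree is 4 — no degree-3 curve has this shape.
From the axis intercepts and sections: the visible y-axis segment lies entirely on the curve.
Together with the visible shape, these determine p as stated.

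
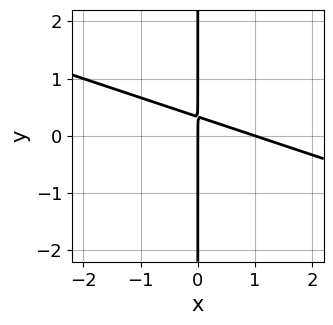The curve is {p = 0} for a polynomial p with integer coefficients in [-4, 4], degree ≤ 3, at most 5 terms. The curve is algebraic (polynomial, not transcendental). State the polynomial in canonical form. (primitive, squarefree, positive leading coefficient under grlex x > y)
x^2 + 3*x*y - x

First, degree: the shape is more complex than any degree-1 curve, so deg p = 2.
Next, checking where it meets the axes: the visible y-axis segment lies entirely on the curve; among the integer gridlines, it crosses the x-axis at x ∈ {0, 1}.
Finally, matching integer coefficients to the picture gives p.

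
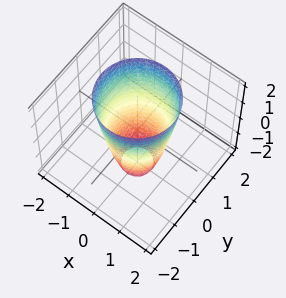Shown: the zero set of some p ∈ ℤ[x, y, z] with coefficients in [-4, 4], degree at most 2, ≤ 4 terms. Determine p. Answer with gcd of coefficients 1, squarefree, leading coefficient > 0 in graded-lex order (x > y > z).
The degree is 2 — no degree-1 surface has this shape.
By symmetry, the z-axis is an axis of rotation, so x and y enter only as x² + y².
Checking where it meets the axes: a circular section at z = 2 has radius between 1 and 2; the surface avoids every integer z-axis point in the box.
Assembling these constraints gives the stated polynomial.

3*x^2 + 3*y^2 - z - 3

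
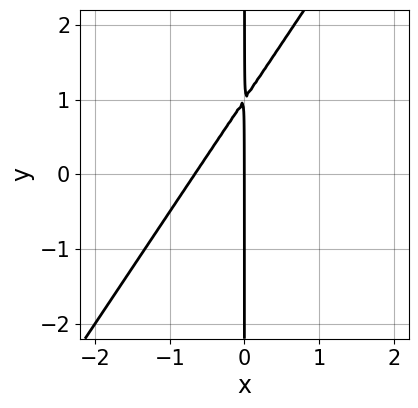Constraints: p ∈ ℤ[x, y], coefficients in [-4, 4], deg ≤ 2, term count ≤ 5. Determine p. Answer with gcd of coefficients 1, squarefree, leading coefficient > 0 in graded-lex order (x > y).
3*x^2 - 2*x*y + 2*x

1. deg p = 2. No degree-1 curve has this shape.
2. Checking where it meets the axes: every point of the y-axis in the box is on the curve; it meets the x-axis at x = 0 (among the integer gridlines).
3. The integer polynomial consistent with all of this is the stated p.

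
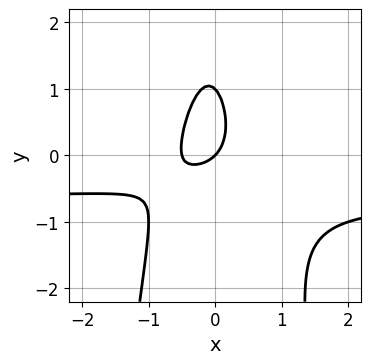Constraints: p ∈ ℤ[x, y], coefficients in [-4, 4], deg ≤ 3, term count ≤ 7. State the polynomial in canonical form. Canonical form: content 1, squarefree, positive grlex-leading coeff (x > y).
3*x^2*y + 2*x^2 + y^2 + x - y

1. Degree: the shape is more complex than any degree-2 curve, so deg p = 3.
2. From the visible intercepts: the y-axis gridline crossings are at y ∈ {0, 1}; it crosses the x-axis at the gridline x = 0.
3. Fitting integer coefficients to these (and the overall shape) gives p.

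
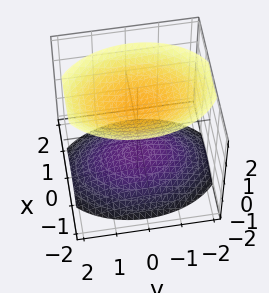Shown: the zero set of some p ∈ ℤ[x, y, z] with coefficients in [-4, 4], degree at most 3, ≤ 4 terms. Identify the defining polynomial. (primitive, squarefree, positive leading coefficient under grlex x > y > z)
2*x^2 + y^2 - 2*z^2 + 3

First, the picture has 2 separate pieces.
Next, deg p = 2.
Next, symmetries: mirror symmetry y ↦ −y ⇒ only even powers of y; it's symmetric under x → −x, forcing even powers of x; it's symmetric under z → −z, forcing even powers of z.
Then, from the visible intercepts: it misses every integer gridline on the y-axis; it misses every integer gridline on the x-axis.
Finally, together with the visible shape, these determine p as stated.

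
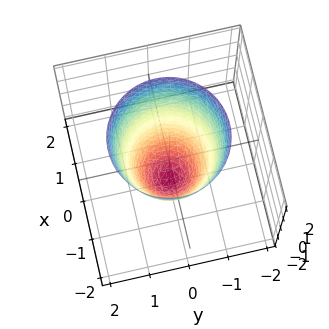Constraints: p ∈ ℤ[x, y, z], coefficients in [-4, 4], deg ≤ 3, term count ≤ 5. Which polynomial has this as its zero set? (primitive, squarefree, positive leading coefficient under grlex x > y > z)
2*x^2 + 2*y^2 - z - 2

The degree is 2 — no degree-1 surface has this shape.
By symmetry, every cross-section ⟂ z is a circle, so x, y appear only via x² + y².
Against the integer gridlines: among the integer gridlines, it crosses the y-axis at y ∈ {-1, 1}; it meets the z-axis at z = -2 (among the integer gridlines); a circular section at z = 0 has radius exactly 1; among the integer gridlines, it crosses the x-axis at x ∈ {-1, 1}.
Together with the visible shape, these determine p as stated.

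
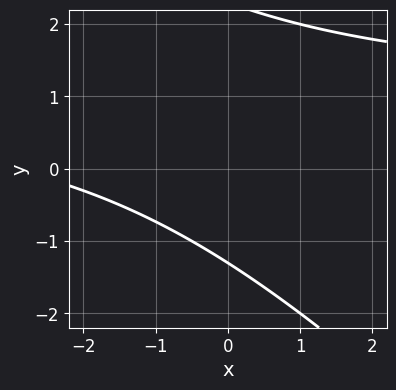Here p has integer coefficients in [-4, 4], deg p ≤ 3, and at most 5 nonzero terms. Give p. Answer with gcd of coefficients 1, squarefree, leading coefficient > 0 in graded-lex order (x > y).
x*y + y^2 - x - y - 3

1. deg p = 2.
2. Reading off the gridlines: no x-intercept at any integer in the box.
3. Together with the visible shape, these determine p as stated.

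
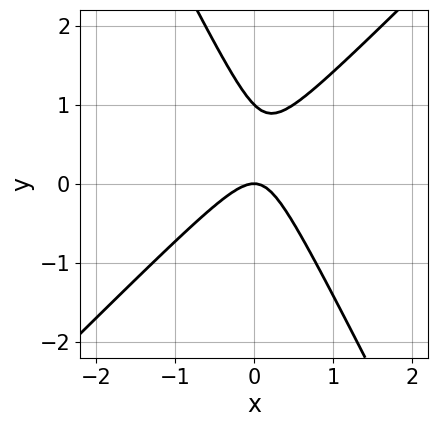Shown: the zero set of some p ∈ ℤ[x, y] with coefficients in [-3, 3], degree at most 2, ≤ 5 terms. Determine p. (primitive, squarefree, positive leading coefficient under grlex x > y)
2*x^2 - x*y - y^2 + y

1. deg p = 2. A generic line meets the curve in up to 2 points.
2. Observable constraints: it crosses the x-axis at the gridline x = 0; the y-axis gridline crossings are at y ∈ {0, 1}.
3. Matching integer coefficients to the picture gives p.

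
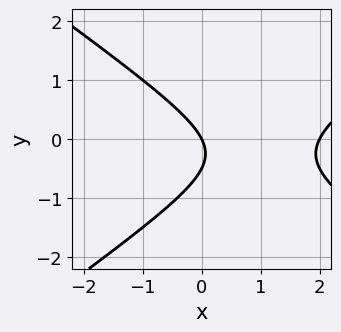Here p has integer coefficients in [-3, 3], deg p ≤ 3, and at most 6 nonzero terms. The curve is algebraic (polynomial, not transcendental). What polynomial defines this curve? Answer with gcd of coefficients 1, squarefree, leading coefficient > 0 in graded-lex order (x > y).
deg p = 2. The shape is more complex than any degree-1 curve.
Observable constraints: the x-axis gridline crossings are at x ∈ {0, 2}; one y-axis crossing is at y = 0.
Fitting integer coefficients to these (and the overall shape) gives p.

x^2 - 2*y^2 - 2*x - y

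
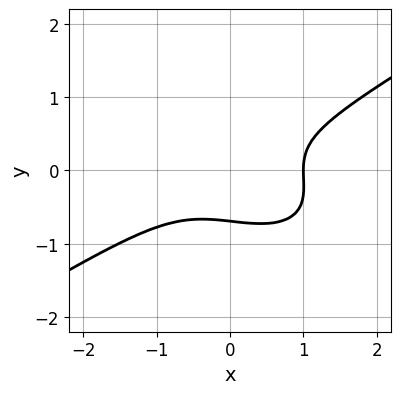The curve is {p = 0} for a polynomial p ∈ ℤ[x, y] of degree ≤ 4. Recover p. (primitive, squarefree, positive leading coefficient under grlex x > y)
First, the degree is 3 — the shape is more complex than any degree-2 curve.
Next, observable constraints: it crosses the x-axis at the gridline x = 1.
Finally, matching integer coefficients to the picture gives p.

x^3 - x*y^2 - 3*y^3 - 1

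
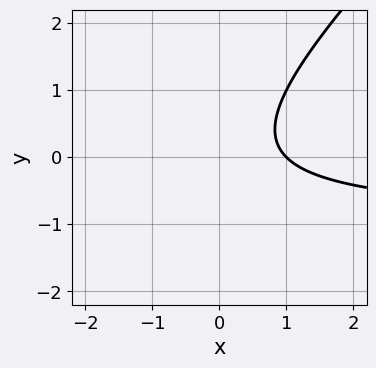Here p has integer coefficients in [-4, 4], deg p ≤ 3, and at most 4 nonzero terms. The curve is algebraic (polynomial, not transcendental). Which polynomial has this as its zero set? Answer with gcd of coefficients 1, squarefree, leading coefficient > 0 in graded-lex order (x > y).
x*y - y^2 + x - 1

The degree is 2 — no degree-1 curve has this shape.
From the axis intercepts and sections: it crosses the x-axis at the gridline x = 1; no y-intercept at any integer in the box.
Assembling these constraints gives the stated polynomial.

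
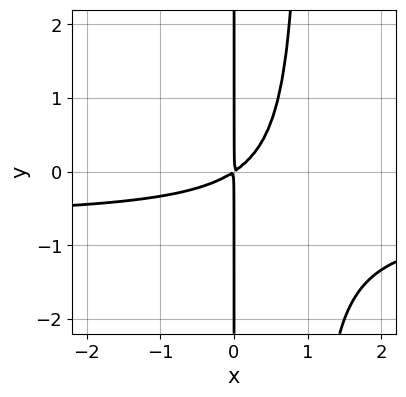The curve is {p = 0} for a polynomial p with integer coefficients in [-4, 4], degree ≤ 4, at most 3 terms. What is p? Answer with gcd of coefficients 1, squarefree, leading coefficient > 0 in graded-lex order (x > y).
3*x^2*y + 2*x^2 - 3*x*y

1. deg p = 3. The shape is more complex than any degree-2 curve.
2. Against the integer gridlines: every point of the y-axis in the box is on the curve.
3. Solving for integer coefficients yields p as stated.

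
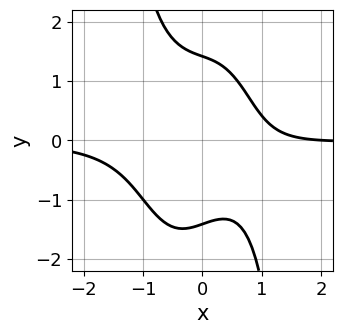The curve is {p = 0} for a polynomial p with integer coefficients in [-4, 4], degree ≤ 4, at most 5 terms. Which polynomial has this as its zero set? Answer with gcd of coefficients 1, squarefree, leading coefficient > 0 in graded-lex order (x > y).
2*x^3*y + y^2 + x - 2

(a) deg p = 4. No degree-3 curve has this shape.
(b) Observable constraints: it meets the x-axis at x = 2 (among the integer gridlines).
(c) These observations pin down the coefficients.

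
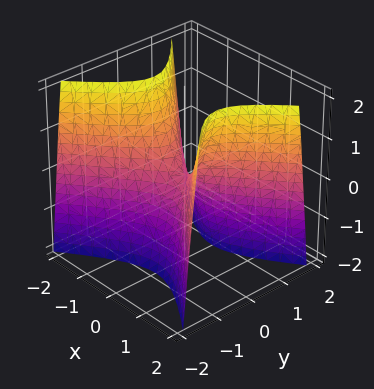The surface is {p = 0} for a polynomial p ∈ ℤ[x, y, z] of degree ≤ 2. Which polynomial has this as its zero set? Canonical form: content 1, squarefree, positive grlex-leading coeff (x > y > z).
(a) Degree: a saddle surface; a quadric, so deg p = 2.
(b) Symmetries: mirror symmetry x ↦ −x ⇒ only even powers of x; it's symmetric under y → −y, forcing even powers of y.
(c) Against the integer gridlines: one x-axis crossing is at x = 0; it crosses the y-axis at the gridline y = 0; one z-axis crossing is at z = 0.
(d) Together with the visible shape, these determine p as stated.

2*x^2 - 3*y^2 - z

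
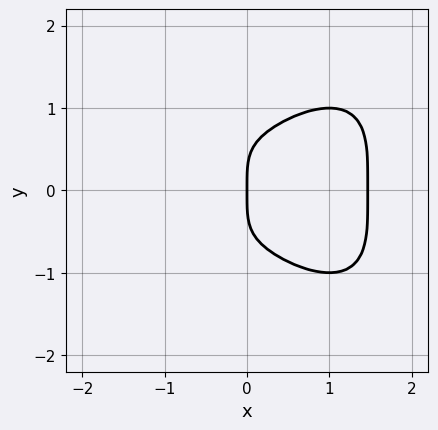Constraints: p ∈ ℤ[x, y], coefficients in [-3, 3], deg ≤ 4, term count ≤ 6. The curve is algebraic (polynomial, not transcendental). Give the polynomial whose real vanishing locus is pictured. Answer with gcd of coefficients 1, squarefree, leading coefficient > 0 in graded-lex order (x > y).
First, deg p = 4.
Then, symmetries: mirror symmetry y ↦ −y ⇒ only even powers of y.
Next, checking where it meets the axes: one y-axis crossing is at y = 0; it crosses the x-axis at the gridline x = 0.
Finally, together with the visible shape, these determine p as stated.

x^4 + y^4 - x^3 - x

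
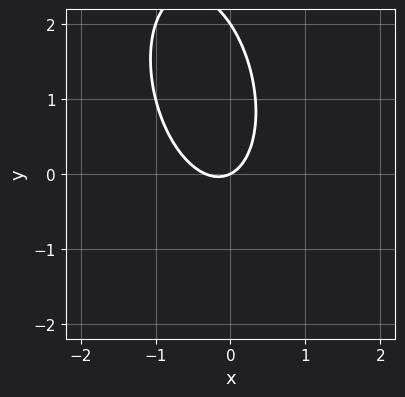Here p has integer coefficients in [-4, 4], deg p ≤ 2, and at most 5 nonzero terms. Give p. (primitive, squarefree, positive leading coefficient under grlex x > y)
3*x^2 + x*y + y^2 + x - 2*y

First, deg p = 2. No degree-1 curve has this shape.
Then, reading off the gridlines: one x-axis crossing is at x = 0; the y-axis gridline crossings are at y ∈ {0, 2}.
Finally, assembling these constraints gives the stated polynomial.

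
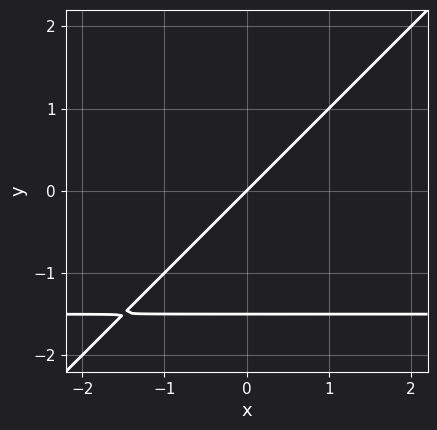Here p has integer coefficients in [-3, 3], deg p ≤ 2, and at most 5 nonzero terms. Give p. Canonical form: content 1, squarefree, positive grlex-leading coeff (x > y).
2*x*y - 2*y^2 + 3*x - 3*y

First, deg p = 2. The shape is more complex than any degree-1 curve.
Next, reading off the gridlines: it meets the y-axis at y = 0 (among the integer gridlines); it crosses the x-axis at the gridline x = 0.
Finally, putting this together gives p.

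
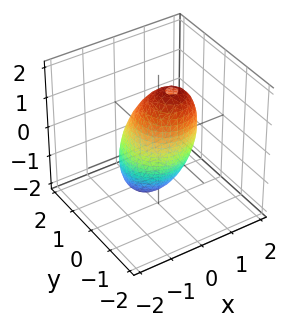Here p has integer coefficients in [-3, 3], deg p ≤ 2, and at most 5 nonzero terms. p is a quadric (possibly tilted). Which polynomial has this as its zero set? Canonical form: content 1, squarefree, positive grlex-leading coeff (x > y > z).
1. deg p = 2.
2. Reading off the gridlines: among the integer gridlines, it crosses the y-axis at y ∈ {-1, 1}; the x-axis gridline crossings are at x ∈ {-1, 1}.
3. Putting this together gives p.

3*x^2 + 3*y^2 + 2*y*z + z^2 - 3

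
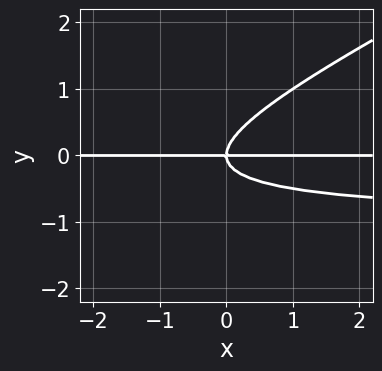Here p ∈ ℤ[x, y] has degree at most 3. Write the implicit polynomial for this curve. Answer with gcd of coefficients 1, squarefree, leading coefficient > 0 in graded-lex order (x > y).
x*y^2 - 2*y^3 + x*y

deg p = 3. No degree-2 curve has this shape.
Reading off the gridlines: every point of the x-axis in the box is on the curve; it crosses the y-axis at the gridline y = 0.
Together with the visible shape, these determine p as stated.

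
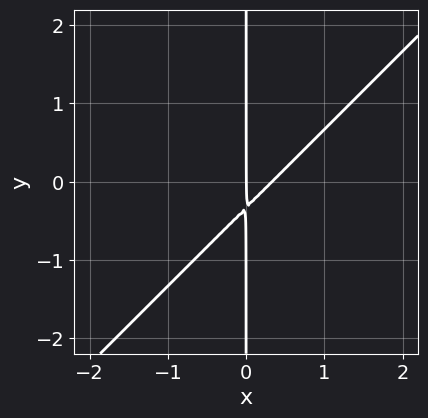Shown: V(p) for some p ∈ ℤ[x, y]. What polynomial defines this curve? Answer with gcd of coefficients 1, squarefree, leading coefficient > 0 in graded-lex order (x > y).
First, degree: the shape is more complex than any degree-1 curve, so deg p = 2.
Then, against the integer gridlines: every point of the y-axis in the box is on the curve; it crosses the x-axis at the gridline x = 0.
Finally, assembling these constraints gives the stated polynomial.

3*x^2 - 3*x*y - x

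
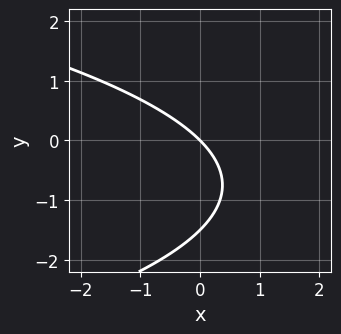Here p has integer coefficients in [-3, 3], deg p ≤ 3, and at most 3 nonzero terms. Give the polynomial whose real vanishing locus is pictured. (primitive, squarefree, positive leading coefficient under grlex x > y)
2*y^2 + 3*x + 3*y

The degree is 2 — a generic line meets the curve in up to 2 points.
Reading off the gridlines: one y-axis crossing is at y = 0; one x-axis crossing is at x = 0.
Together with the visible shape, these determine p as stated.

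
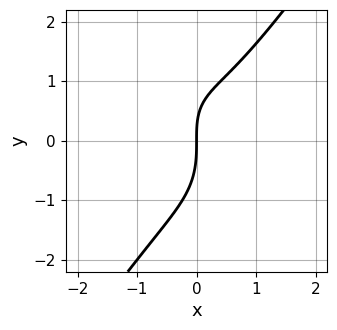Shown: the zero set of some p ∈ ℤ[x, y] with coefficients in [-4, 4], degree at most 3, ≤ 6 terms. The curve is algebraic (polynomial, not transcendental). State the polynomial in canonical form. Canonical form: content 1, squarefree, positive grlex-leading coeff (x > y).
deg p = 3. A generic line meets the curve in up to 3 points.
From the visible intercepts: it crosses the x-axis at the gridline x = 0; it meets the y-axis at y = 0 (among the integer gridlines).
Assembling these constraints gives the stated polynomial.

3*x^3 - y^3 - x*y + 3*x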